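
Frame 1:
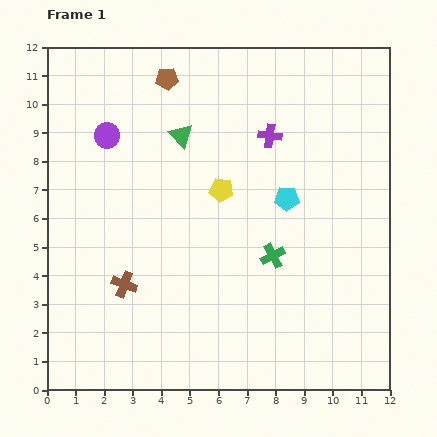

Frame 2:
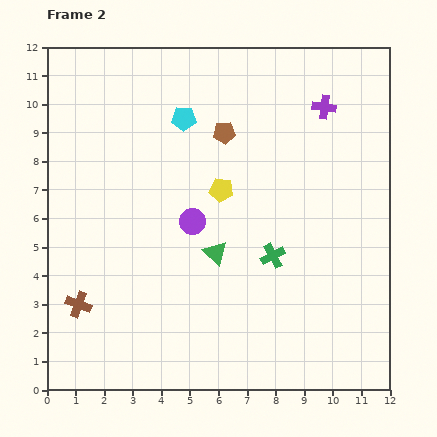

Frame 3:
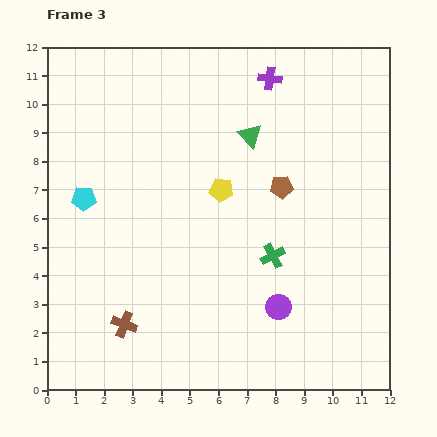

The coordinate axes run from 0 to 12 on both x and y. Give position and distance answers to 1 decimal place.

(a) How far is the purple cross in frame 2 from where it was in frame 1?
2.1

The purple cross moved from (7.8, 8.9) to (9.7, 9.9), a distance of √(1.9² + 1.0²) ≈ 2.1.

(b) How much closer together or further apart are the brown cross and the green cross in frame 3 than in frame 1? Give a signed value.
+0.4

Distance in frame 1: 5.3. Distance in frame 3: 5.7.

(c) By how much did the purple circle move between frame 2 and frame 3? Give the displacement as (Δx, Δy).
(3.0, -3.0)

The purple circle was at (5.1, 5.9) in frame 2 and (8.1, 2.9) in frame 3.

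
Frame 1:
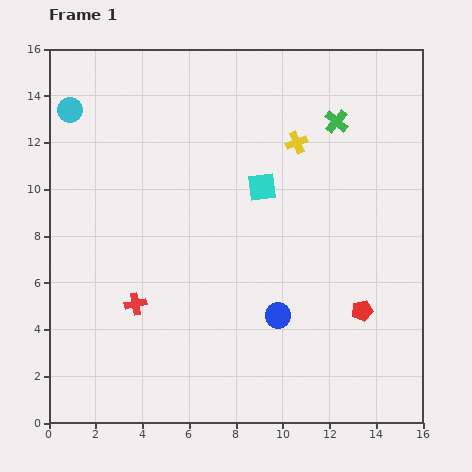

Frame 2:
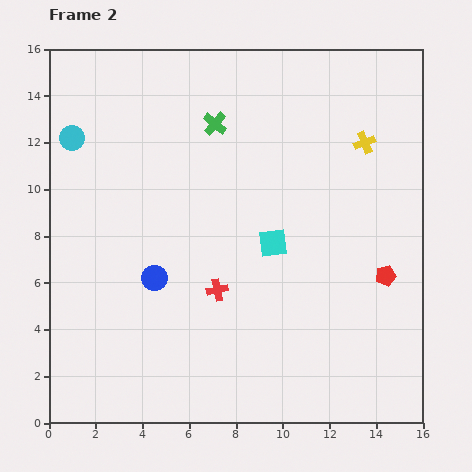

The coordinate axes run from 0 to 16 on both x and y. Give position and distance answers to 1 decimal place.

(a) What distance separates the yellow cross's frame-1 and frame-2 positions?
2.9

The yellow cross moved from (10.6, 12.0) to (13.5, 12.0), a distance of √(2.9² + 0.0²) ≈ 2.9.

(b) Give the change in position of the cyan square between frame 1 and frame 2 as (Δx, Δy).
(0.5, -2.4)

The cyan square was at (9.1, 10.1) in frame 1 and (9.6, 7.7) in frame 2.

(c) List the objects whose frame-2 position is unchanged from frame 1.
none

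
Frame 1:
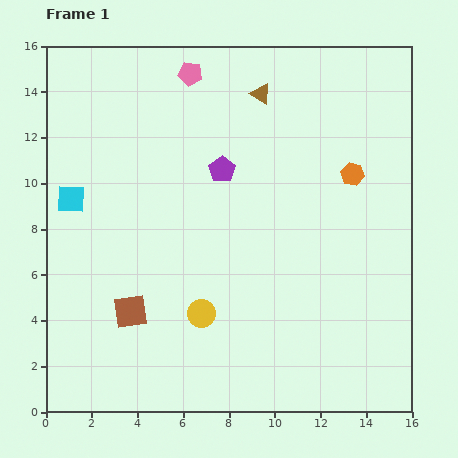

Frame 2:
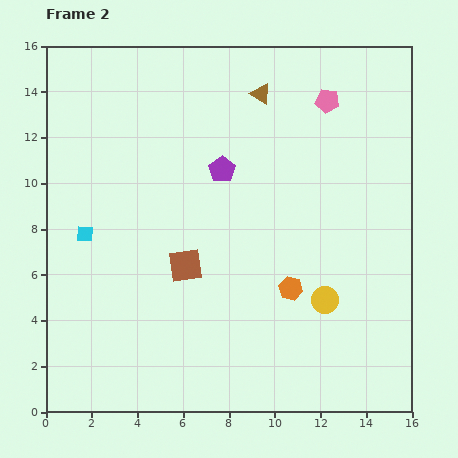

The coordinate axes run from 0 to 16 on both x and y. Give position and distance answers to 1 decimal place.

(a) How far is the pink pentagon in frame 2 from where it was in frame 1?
6.1

The pink pentagon moved from (6.3, 14.8) to (12.3, 13.6), a distance of √(6.0² + 1.2²) ≈ 6.1.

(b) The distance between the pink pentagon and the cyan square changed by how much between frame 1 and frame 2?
+4.5

Distance in frame 1: 7.6. Distance in frame 2: 12.1.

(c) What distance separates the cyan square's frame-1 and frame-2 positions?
1.6

The cyan square moved from (1.1, 9.3) to (1.7, 7.8), a distance of √(0.6² + 1.5²) ≈ 1.6.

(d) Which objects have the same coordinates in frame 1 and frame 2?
the brown triangle, the purple pentagon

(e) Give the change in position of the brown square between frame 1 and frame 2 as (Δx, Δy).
(2.4, 2.0)

The brown square was at (3.7, 4.4) in frame 1 and (6.1, 6.4) in frame 2.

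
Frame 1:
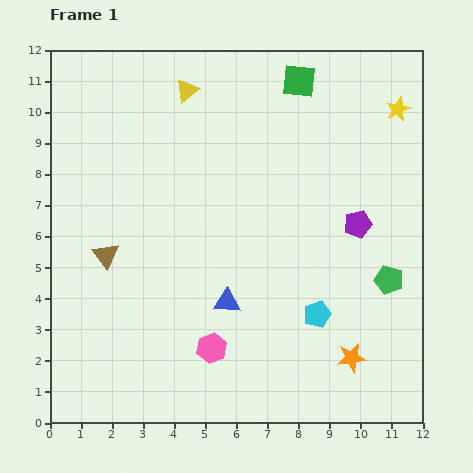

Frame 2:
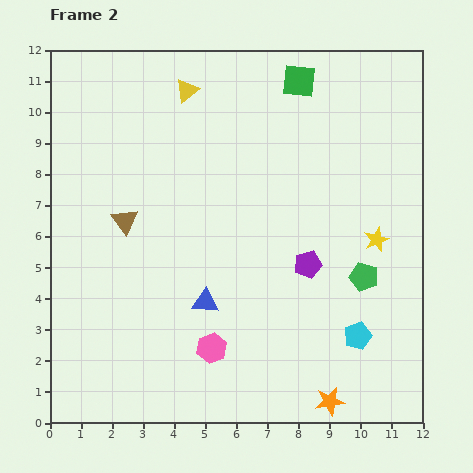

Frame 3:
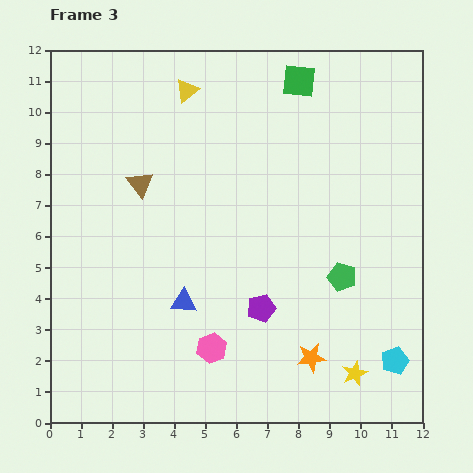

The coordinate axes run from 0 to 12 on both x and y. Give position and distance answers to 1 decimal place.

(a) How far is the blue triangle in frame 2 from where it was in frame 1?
0.7

The blue triangle moved from (5.7, 3.9) to (5.0, 3.9), a distance of √(0.7² + 0.0²) ≈ 0.7.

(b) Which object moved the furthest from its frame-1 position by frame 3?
the yellow star

(moved 8.6; next 4.1)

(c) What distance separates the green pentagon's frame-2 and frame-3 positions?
0.7

The green pentagon moved from (10.1, 4.7) to (9.4, 4.7), a distance of √(0.7² + 0.0²) ≈ 0.7.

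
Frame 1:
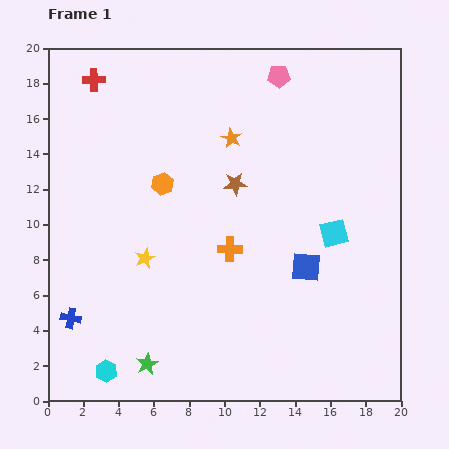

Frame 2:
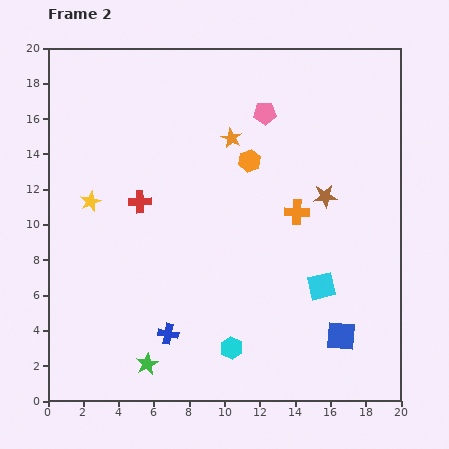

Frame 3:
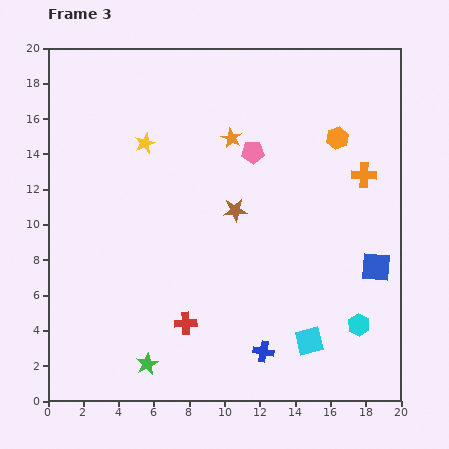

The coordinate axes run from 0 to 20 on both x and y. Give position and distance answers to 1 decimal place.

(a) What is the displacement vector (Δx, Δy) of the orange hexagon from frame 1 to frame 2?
(4.9, 1.3)

The orange hexagon was at (6.5, 12.3) in frame 1 and (11.4, 13.6) in frame 2.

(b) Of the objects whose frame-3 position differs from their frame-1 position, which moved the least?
the brown star

(moved 1.5)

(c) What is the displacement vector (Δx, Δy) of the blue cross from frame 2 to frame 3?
(5.4, -1.0)

The blue cross was at (6.8, 3.8) in frame 2 and (12.2, 2.8) in frame 3.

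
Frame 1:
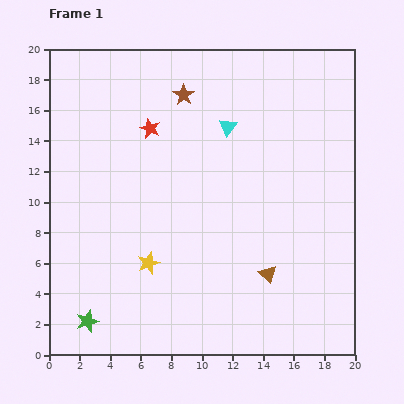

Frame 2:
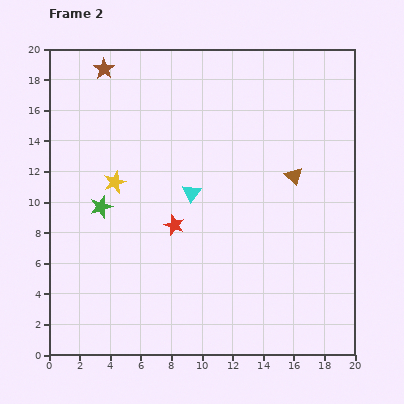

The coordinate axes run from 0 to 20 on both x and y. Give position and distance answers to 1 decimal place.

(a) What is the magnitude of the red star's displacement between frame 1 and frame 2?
6.5

The red star moved from (6.6, 14.8) to (8.2, 8.5), a distance of √(1.6² + 6.3²) ≈ 6.5.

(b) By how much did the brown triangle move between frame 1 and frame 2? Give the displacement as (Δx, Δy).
(1.7, 6.4)

The brown triangle was at (14.3, 5.3) in frame 1 and (16.0, 11.7) in frame 2.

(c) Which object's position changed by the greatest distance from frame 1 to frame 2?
the green star

(moved 7.6; next 6.6)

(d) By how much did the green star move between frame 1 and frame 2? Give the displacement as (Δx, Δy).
(0.9, 7.5)

The green star was at (2.5, 2.2) in frame 1 and (3.4, 9.7) in frame 2.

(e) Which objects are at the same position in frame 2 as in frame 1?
none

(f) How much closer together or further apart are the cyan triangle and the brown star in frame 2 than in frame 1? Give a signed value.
+6.3

Distance in frame 1: 3.6. Distance in frame 2: 9.9.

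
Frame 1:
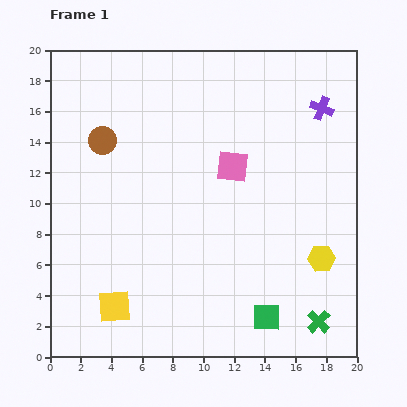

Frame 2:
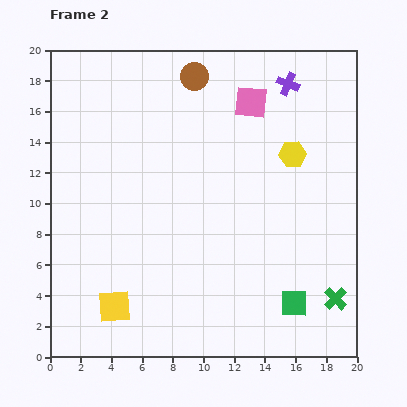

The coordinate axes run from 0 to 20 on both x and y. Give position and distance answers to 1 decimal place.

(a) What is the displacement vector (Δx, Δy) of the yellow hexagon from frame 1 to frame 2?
(-1.9, 6.8)

The yellow hexagon was at (17.7, 6.4) in frame 1 and (15.8, 13.2) in frame 2.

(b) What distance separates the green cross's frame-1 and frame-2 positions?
1.9

The green cross moved from (17.5, 2.3) to (18.6, 3.8), a distance of √(1.1² + 1.5²) ≈ 1.9.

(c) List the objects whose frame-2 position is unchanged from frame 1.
the yellow square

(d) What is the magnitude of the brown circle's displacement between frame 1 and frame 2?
7.3

The brown circle moved from (3.4, 14.1) to (9.4, 18.3), a distance of √(6.0² + 4.2²) ≈ 7.3.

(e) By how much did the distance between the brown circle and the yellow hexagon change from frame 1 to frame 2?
-8.0

Distance in frame 1: 16.2. Distance in frame 2: 8.2.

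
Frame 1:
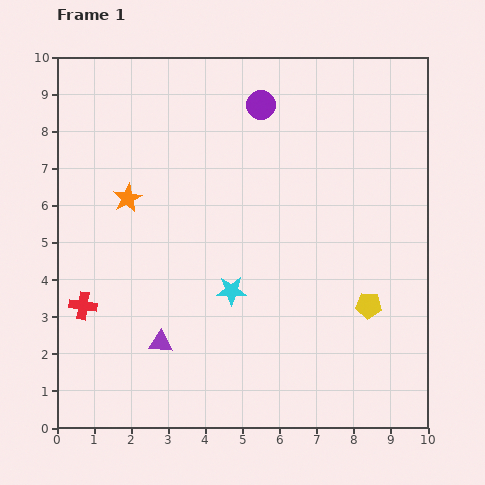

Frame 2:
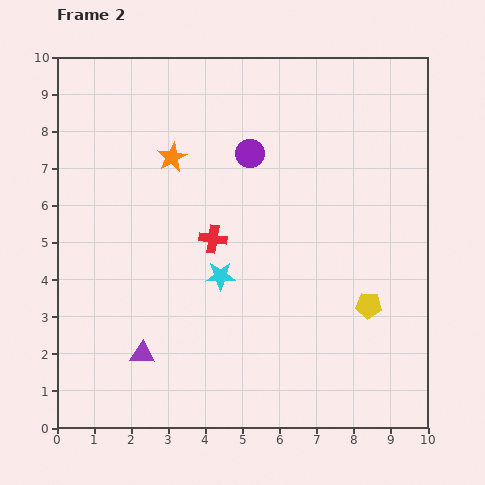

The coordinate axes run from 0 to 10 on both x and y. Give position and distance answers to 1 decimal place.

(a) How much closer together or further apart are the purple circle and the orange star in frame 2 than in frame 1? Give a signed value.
-2.3

Distance in frame 1: 4.4. Distance in frame 2: 2.1.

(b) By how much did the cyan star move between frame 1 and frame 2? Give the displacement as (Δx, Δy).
(-0.3, 0.4)

The cyan star was at (4.7, 3.7) in frame 1 and (4.4, 4.1) in frame 2.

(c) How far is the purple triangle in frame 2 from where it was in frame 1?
0.6

The purple triangle moved from (2.8, 2.3) to (2.3, 2.0), a distance of √(0.5² + 0.3²) ≈ 0.6.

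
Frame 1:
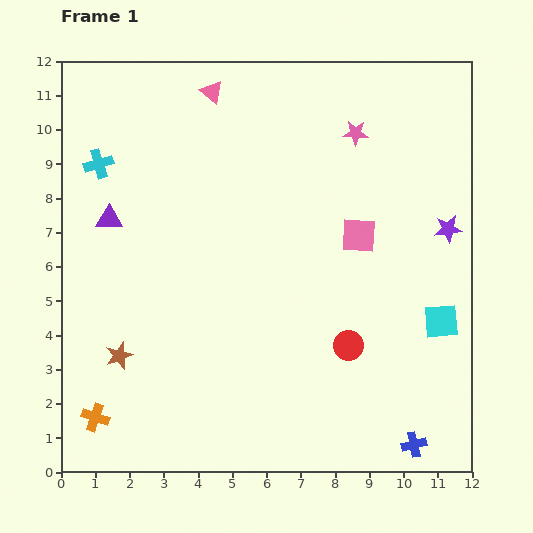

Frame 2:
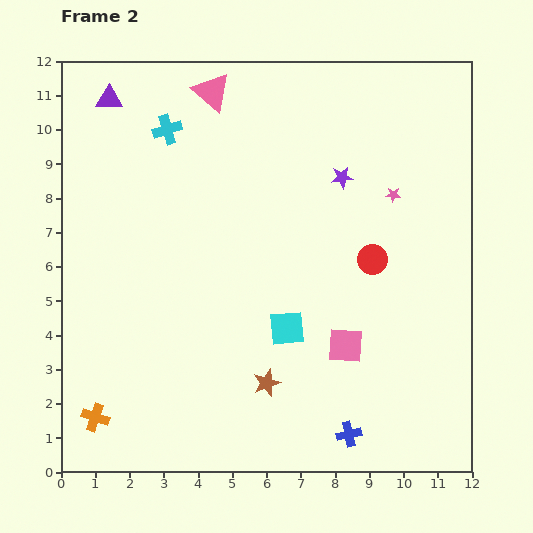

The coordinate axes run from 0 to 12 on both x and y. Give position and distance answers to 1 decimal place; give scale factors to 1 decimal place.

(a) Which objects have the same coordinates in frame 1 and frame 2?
the orange cross, the pink triangle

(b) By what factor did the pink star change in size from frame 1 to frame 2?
0.6×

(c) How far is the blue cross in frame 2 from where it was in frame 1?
1.9

The blue cross moved from (10.3, 0.8) to (8.4, 1.1), a distance of √(1.9² + 0.3²) ≈ 1.9.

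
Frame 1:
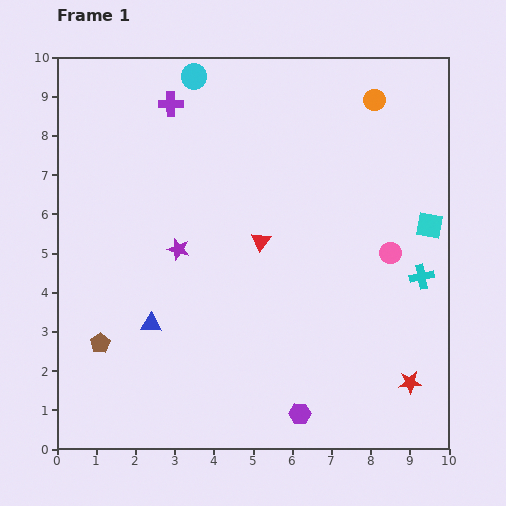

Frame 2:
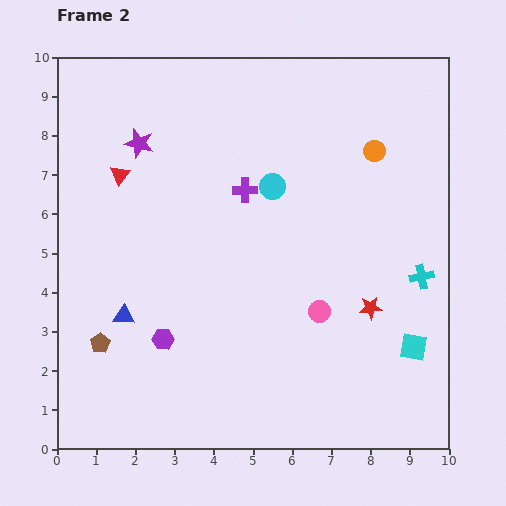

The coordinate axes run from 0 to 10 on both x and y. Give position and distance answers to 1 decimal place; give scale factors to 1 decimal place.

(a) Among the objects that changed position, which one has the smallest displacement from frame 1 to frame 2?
the blue triangle

(moved 0.7)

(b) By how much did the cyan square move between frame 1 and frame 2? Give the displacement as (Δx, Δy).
(-0.4, -3.1)

The cyan square was at (9.5, 5.7) in frame 1 and (9.1, 2.6) in frame 2.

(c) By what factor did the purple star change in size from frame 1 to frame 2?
1.4×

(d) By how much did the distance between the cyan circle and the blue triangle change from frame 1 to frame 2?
-1.4

Distance in frame 1: 6.4. Distance in frame 2: 5.0.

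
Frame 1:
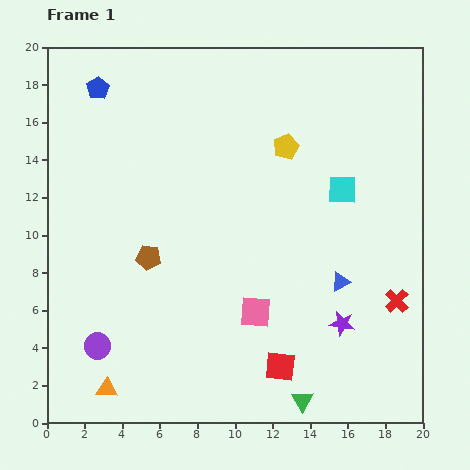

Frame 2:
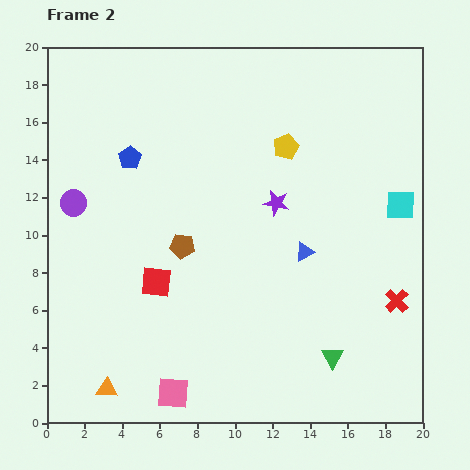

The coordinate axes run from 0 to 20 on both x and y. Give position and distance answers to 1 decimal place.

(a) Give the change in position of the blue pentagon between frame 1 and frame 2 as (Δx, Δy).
(1.7, -3.7)

The blue pentagon was at (2.7, 17.8) in frame 1 and (4.4, 14.1) in frame 2.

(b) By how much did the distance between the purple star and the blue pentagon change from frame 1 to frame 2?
-9.8

Distance in frame 1: 18.0. Distance in frame 2: 8.2.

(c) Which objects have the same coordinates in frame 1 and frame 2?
the red cross, the orange triangle, the yellow pentagon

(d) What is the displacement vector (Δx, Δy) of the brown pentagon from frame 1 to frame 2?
(1.8, 0.6)

The brown pentagon was at (5.4, 8.8) in frame 1 and (7.2, 9.4) in frame 2.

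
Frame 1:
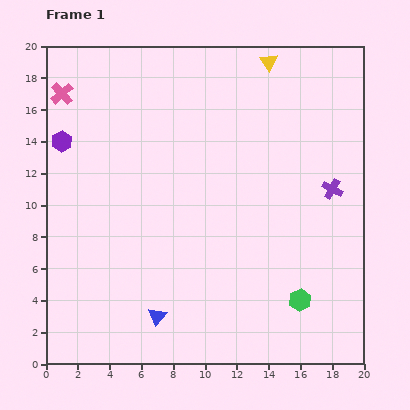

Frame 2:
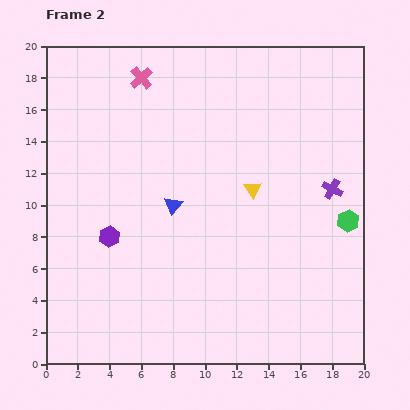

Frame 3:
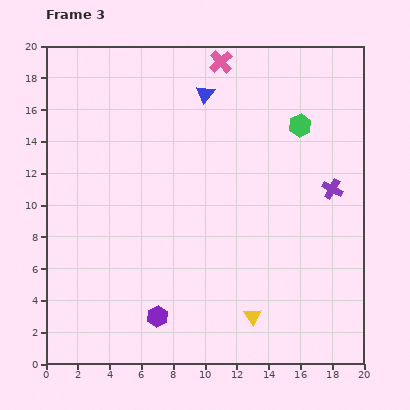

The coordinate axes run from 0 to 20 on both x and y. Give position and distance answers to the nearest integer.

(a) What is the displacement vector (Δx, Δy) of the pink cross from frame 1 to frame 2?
(5, 1)

The pink cross was at (1, 17) in frame 1 and (6, 18) in frame 2.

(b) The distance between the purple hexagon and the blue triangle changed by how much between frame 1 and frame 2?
-9

Distance in frame 1: 13. Distance in frame 2: 4.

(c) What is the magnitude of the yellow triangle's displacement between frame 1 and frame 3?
16

The yellow triangle moved from (14, 19) to (13, 3), a distance of √(1² + 16²) ≈ 16.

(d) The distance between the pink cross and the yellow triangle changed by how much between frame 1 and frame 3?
+3

Distance in frame 1: 13. Distance in frame 3: 16.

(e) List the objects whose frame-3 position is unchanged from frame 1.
the purple cross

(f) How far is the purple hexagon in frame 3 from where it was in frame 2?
6

The purple hexagon moved from (4, 8) to (7, 3), a distance of √(3² + 5²) ≈ 6.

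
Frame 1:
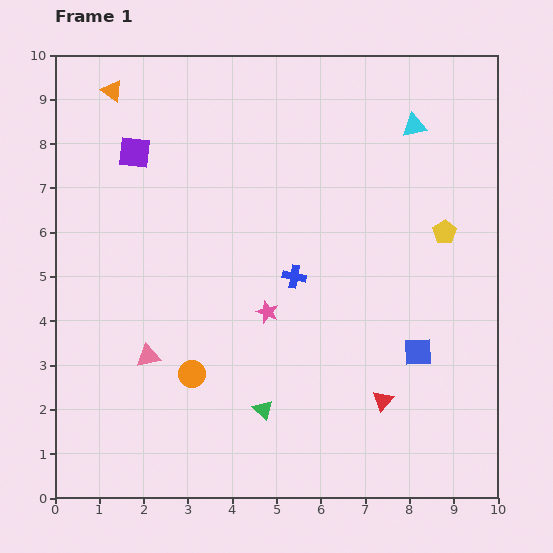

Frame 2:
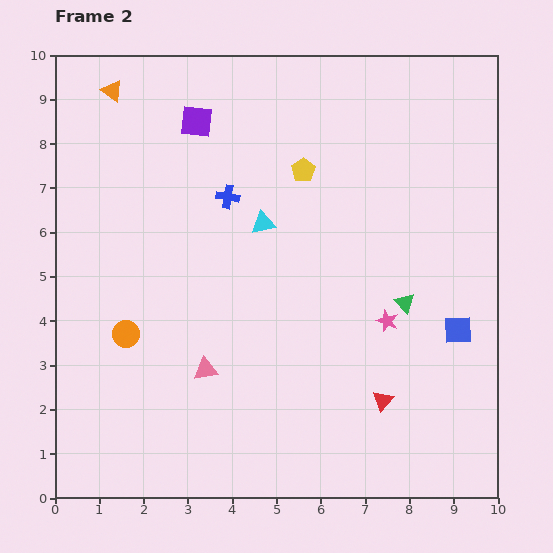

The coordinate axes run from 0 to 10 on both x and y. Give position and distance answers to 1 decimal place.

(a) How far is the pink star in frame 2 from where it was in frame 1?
2.7

The pink star moved from (4.8, 4.2) to (7.5, 4.0), a distance of √(2.7² + 0.2²) ≈ 2.7.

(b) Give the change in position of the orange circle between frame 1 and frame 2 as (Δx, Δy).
(-1.5, 0.9)

The orange circle was at (3.1, 2.8) in frame 1 and (1.6, 3.7) in frame 2.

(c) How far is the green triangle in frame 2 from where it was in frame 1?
4.0

The green triangle moved from (4.7, 2.0) to (7.9, 4.4), a distance of √(3.2² + 2.4²) ≈ 4.0.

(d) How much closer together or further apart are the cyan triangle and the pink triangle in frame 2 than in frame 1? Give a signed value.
-4.4

Distance in frame 1: 7.9. Distance in frame 2: 3.5.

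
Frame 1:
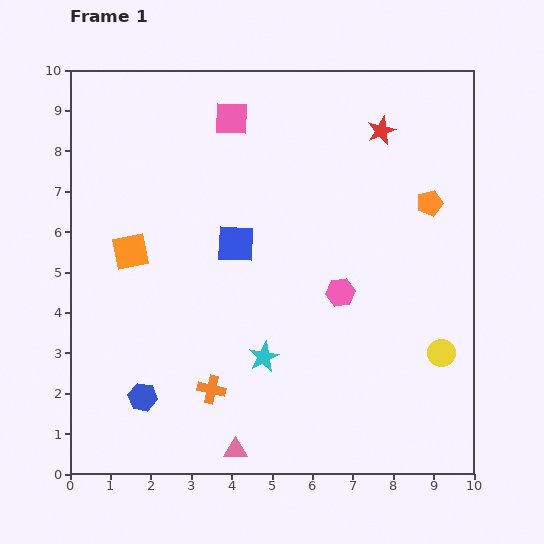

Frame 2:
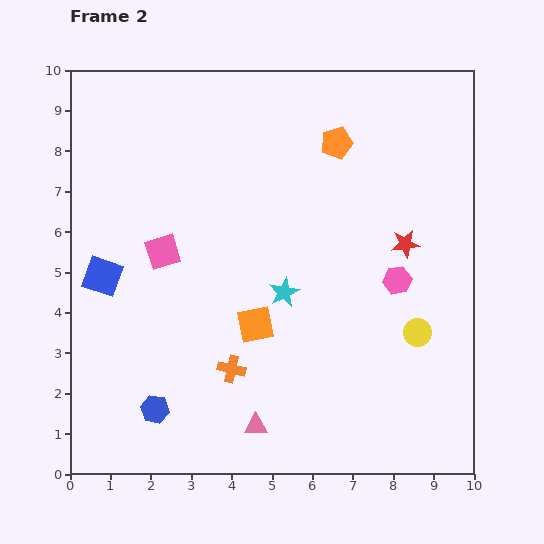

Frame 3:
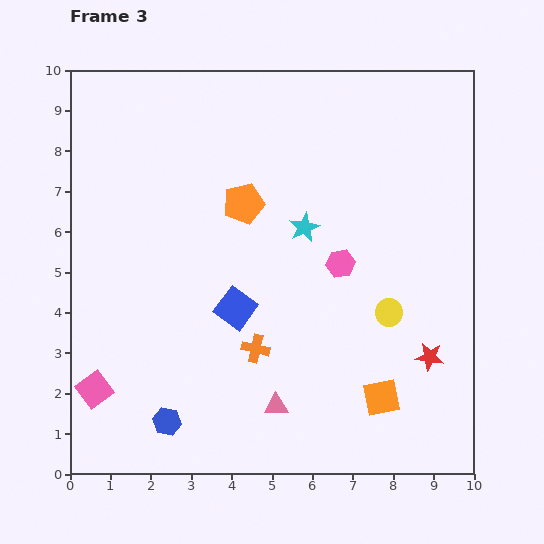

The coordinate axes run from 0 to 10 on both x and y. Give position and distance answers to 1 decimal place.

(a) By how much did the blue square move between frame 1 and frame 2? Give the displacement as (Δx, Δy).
(-3.3, -0.8)

The blue square was at (4.1, 5.7) in frame 1 and (0.8, 4.9) in frame 2.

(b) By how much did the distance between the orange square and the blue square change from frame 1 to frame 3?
+1.6

Distance in frame 1: 2.6. Distance in frame 3: 4.2.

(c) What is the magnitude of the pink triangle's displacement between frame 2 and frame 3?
0.7

The pink triangle moved from (4.6, 1.2) to (5.1, 1.7), a distance of √(0.5² + 0.5²) ≈ 0.7.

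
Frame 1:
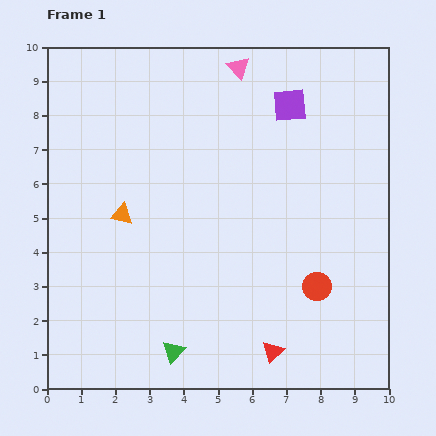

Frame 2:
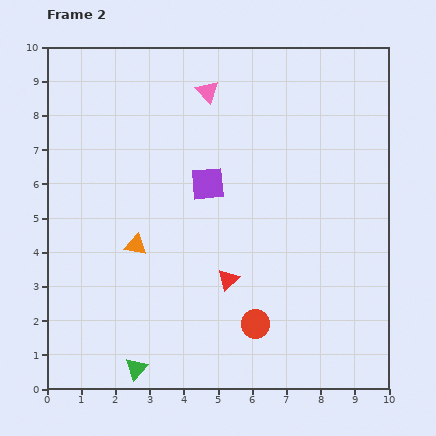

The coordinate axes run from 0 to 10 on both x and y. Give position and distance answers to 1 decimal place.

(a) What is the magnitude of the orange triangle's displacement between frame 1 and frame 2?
1.0

The orange triangle moved from (2.2, 5.1) to (2.6, 4.2), a distance of √(0.4² + 0.9²) ≈ 1.0.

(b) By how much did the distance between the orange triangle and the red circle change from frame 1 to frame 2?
-1.9

Distance in frame 1: 6.1. Distance in frame 2: 4.2.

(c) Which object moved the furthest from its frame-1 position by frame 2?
the purple square

(moved 3.3; next 2.5)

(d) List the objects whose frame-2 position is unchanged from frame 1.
none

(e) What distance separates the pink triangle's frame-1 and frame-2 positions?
1.1

The pink triangle moved from (5.6, 9.4) to (4.7, 8.7), a distance of √(0.9² + 0.7²) ≈ 1.1.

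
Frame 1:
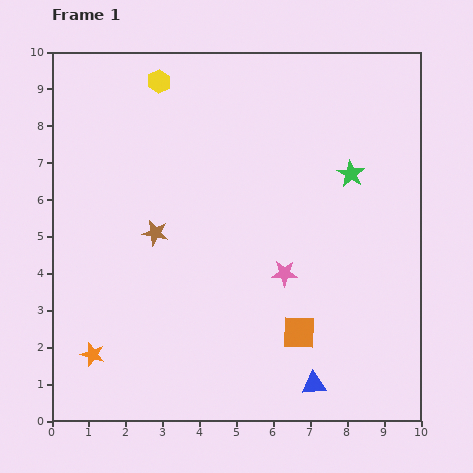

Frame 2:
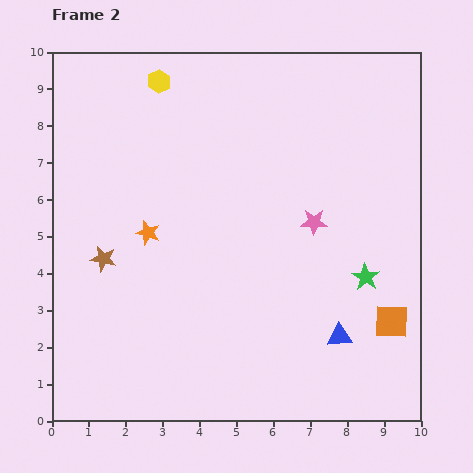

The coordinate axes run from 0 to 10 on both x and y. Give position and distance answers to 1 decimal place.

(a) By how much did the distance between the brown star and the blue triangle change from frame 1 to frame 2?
+0.8

Distance in frame 1: 5.9. Distance in frame 2: 6.7.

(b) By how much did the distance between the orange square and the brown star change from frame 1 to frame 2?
+3.3

Distance in frame 1: 4.7. Distance in frame 2: 8.0.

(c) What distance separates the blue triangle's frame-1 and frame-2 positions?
1.5

The blue triangle moved from (7.1, 1.0) to (7.8, 2.3), a distance of √(0.7² + 1.3²) ≈ 1.5.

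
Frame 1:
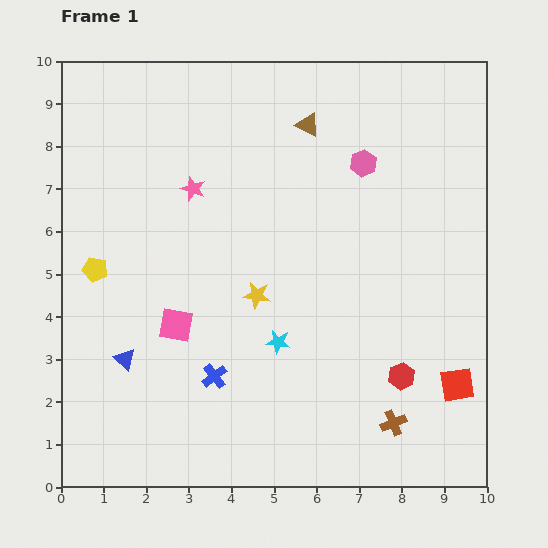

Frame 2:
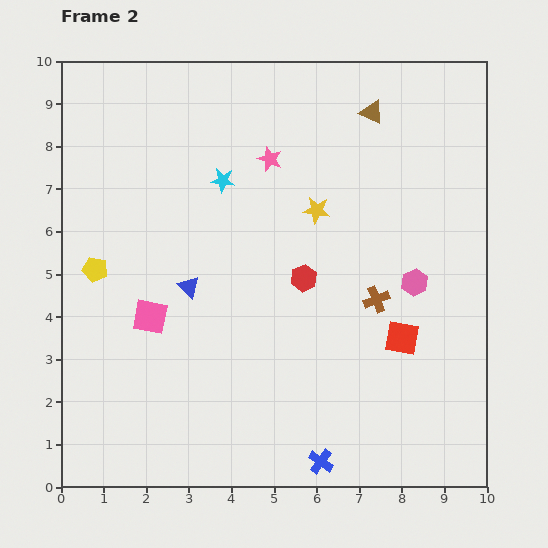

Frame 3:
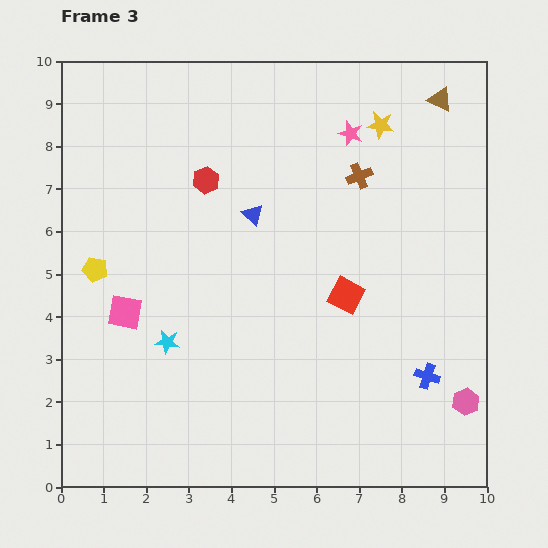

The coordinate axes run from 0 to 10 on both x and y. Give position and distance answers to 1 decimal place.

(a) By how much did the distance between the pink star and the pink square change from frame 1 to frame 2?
+1.4

Distance in frame 1: 3.2. Distance in frame 2: 4.6.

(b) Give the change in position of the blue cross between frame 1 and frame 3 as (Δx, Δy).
(5.0, 0.0)

The blue cross was at (3.6, 2.6) in frame 1 and (8.6, 2.6) in frame 3.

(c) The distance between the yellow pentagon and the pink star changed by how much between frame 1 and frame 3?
+3.8

Distance in frame 1: 3.0. Distance in frame 3: 6.8.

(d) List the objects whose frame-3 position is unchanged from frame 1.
the yellow pentagon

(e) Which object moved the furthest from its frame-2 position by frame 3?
the cyan star

(moved 4.0; next 3.3)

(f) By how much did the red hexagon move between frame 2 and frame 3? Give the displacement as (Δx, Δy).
(-2.3, 2.3)

The red hexagon was at (5.7, 4.9) in frame 2 and (3.4, 7.2) in frame 3.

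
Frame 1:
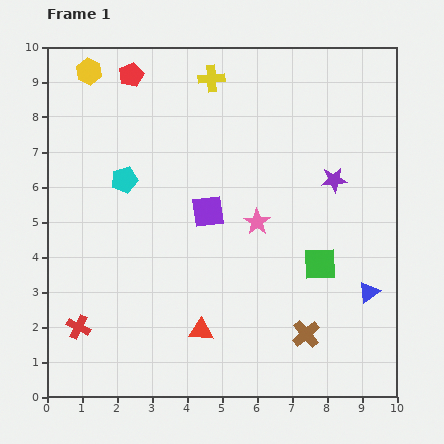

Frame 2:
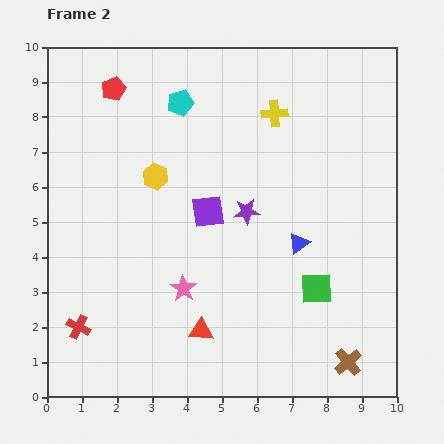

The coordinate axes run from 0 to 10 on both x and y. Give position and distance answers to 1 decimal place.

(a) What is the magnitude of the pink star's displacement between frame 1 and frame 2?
2.8

The pink star moved from (6.0, 5.0) to (3.9, 3.1), a distance of √(2.1² + 1.9²) ≈ 2.8.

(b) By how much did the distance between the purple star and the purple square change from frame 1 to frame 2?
-2.6

Distance in frame 1: 3.7. Distance in frame 2: 1.1.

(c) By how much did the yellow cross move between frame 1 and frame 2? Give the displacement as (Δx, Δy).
(1.8, -1.0)

The yellow cross was at (4.7, 9.1) in frame 1 and (6.5, 8.1) in frame 2.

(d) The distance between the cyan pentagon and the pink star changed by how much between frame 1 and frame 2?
+1.3

Distance in frame 1: 4.0. Distance in frame 2: 5.3.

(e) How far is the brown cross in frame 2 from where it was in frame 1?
1.4

The brown cross moved from (7.4, 1.8) to (8.6, 1.0), a distance of √(1.2² + 0.8²) ≈ 1.4.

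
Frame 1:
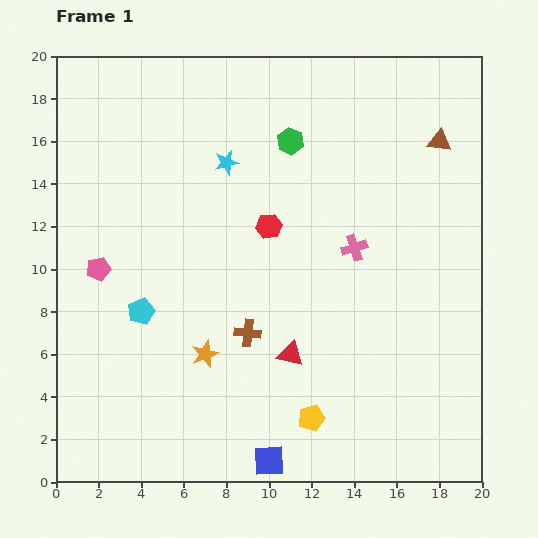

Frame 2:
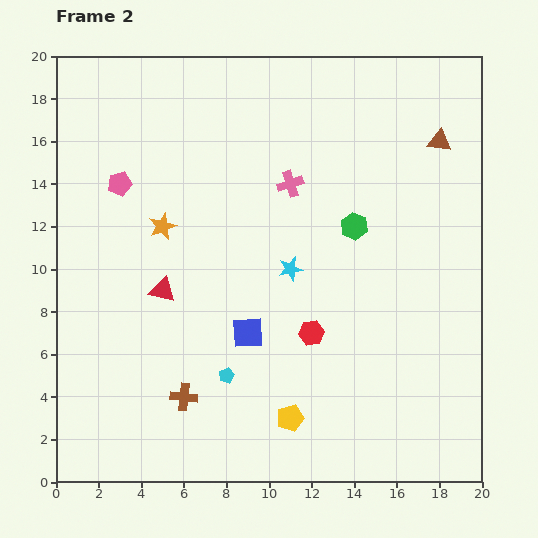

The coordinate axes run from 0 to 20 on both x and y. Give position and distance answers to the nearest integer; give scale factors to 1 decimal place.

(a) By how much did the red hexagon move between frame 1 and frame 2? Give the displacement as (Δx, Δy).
(2, -5)

The red hexagon was at (10, 12) in frame 1 and (12, 7) in frame 2.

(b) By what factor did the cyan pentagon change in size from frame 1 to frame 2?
0.6×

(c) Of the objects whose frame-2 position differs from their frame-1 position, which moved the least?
the yellow pentagon

(moved 1)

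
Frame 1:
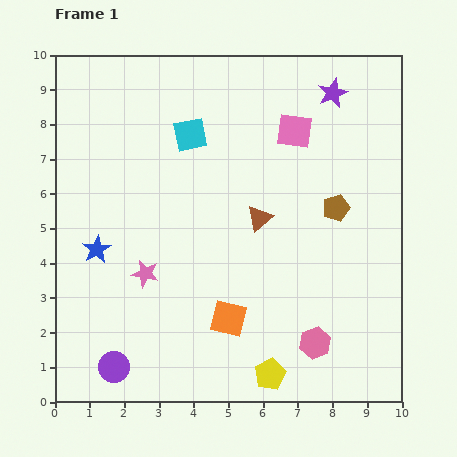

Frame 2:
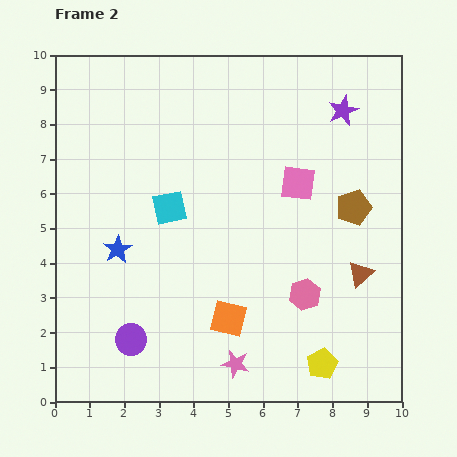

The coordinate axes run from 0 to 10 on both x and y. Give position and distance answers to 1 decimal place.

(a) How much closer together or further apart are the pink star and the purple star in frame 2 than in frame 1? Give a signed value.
+0.4

Distance in frame 1: 7.5. Distance in frame 2: 7.9.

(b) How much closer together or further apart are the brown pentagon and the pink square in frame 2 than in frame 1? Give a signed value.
-0.8

Distance in frame 1: 2.5. Distance in frame 2: 1.7.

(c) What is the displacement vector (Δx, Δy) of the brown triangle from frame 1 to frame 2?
(2.9, -1.6)

The brown triangle was at (5.9, 5.3) in frame 1 and (8.8, 3.7) in frame 2.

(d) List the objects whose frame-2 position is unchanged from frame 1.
the orange square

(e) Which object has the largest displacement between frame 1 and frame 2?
the pink star

(moved 3.7; next 3.3)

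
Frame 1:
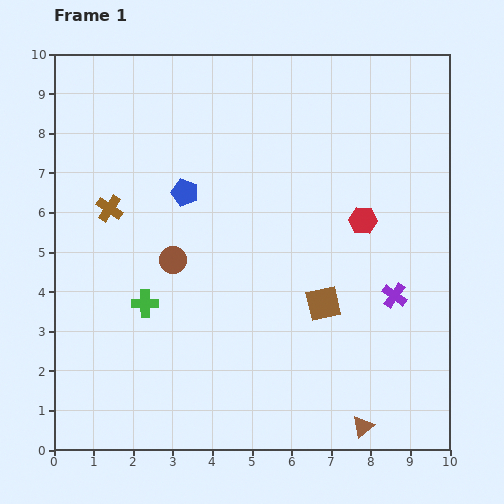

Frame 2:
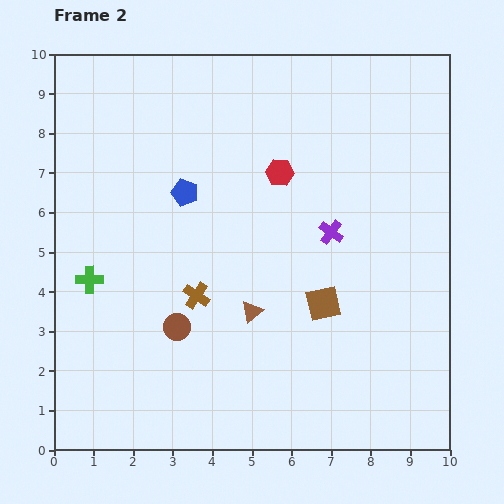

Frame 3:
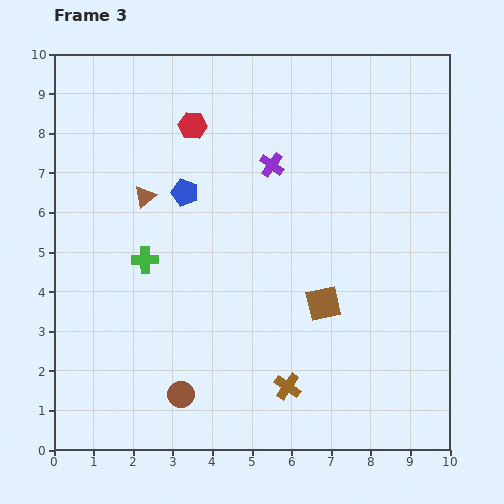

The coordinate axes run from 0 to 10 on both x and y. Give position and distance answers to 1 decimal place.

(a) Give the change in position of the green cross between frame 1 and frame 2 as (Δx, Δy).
(-1.4, 0.6)

The green cross was at (2.3, 3.7) in frame 1 and (0.9, 4.3) in frame 2.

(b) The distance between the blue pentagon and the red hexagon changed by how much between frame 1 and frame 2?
-2.1

Distance in frame 1: 4.6. Distance in frame 2: 2.5.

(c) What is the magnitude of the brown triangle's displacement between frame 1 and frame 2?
4.0

The brown triangle moved from (7.8, 0.6) to (5.0, 3.5), a distance of √(2.8² + 2.9²) ≈ 4.0.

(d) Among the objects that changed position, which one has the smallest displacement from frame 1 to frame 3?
the green cross

(moved 1.1)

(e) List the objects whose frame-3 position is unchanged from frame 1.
the brown square, the blue pentagon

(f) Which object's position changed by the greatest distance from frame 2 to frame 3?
the brown triangle

(moved 4.0; next 3.3)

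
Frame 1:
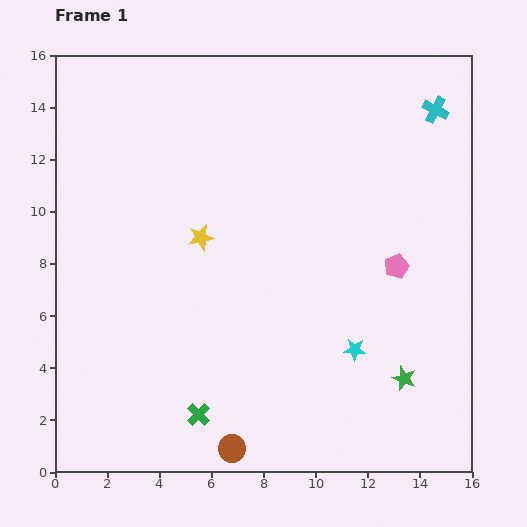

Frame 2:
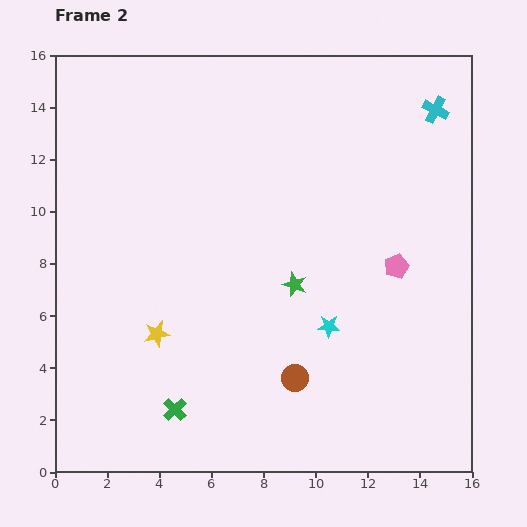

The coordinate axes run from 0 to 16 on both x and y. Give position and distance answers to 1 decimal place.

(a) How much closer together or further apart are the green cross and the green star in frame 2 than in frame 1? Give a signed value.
-1.4

Distance in frame 1: 8.0. Distance in frame 2: 6.6.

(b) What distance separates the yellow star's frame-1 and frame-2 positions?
4.1

The yellow star moved from (5.6, 9.0) to (3.9, 5.3), a distance of √(1.7² + 3.7²) ≈ 4.1.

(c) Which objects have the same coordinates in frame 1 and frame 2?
the cyan cross, the pink pentagon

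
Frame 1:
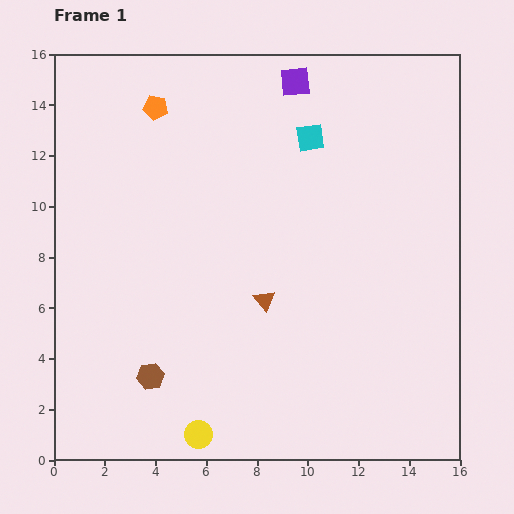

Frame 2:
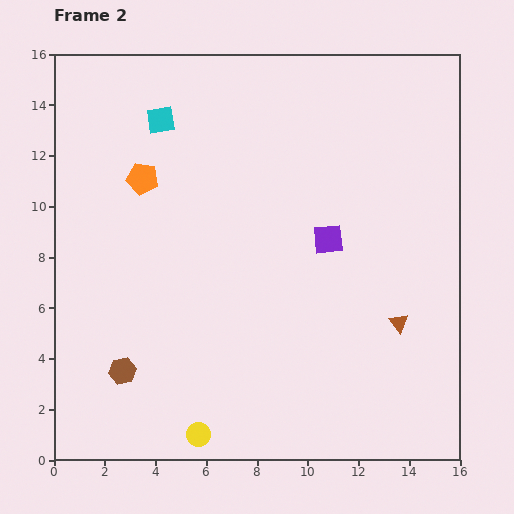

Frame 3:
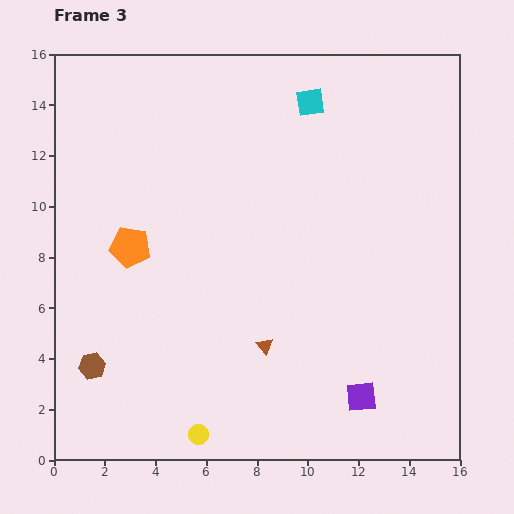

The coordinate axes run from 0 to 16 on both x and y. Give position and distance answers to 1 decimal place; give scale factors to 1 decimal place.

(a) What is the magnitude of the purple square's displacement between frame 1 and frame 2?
6.3

The purple square moved from (9.5, 14.9) to (10.8, 8.7), a distance of √(1.3² + 6.2²) ≈ 6.3.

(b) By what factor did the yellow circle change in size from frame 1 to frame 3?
0.7×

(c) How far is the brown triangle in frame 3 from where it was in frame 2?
5.4

The brown triangle moved from (13.6, 5.4) to (8.3, 4.5), a distance of √(5.3² + 0.9²) ≈ 5.4.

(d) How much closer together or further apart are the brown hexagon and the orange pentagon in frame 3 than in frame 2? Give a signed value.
-2.7

Distance in frame 2: 7.6. Distance in frame 3: 4.9.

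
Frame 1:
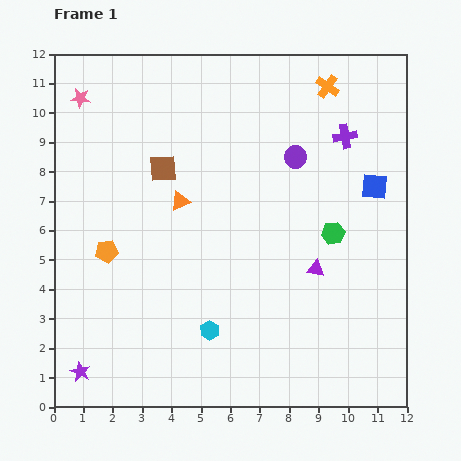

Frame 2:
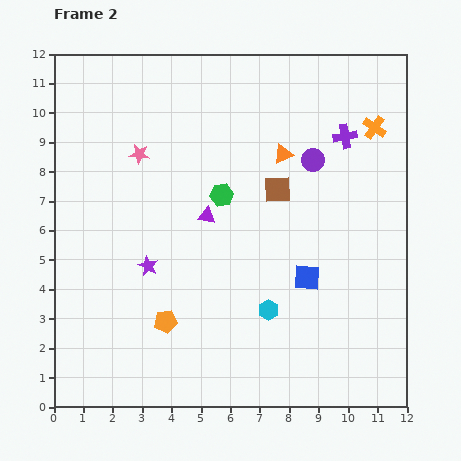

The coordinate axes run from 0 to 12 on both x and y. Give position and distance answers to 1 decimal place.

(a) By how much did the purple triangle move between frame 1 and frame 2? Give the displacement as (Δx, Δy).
(-3.7, 1.8)

The purple triangle was at (8.9, 4.7) in frame 1 and (5.2, 6.5) in frame 2.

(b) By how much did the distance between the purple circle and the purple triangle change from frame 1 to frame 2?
+0.2

Distance in frame 1: 3.9. Distance in frame 2: 4.1.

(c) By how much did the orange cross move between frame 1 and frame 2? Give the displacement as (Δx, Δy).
(1.6, -1.4)

The orange cross was at (9.3, 10.9) in frame 1 and (10.9, 9.5) in frame 2.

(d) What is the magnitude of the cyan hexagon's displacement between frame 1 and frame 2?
2.1

The cyan hexagon moved from (5.3, 2.6) to (7.3, 3.3), a distance of √(2.0² + 0.7²) ≈ 2.1.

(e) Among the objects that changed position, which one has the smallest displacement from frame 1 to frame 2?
the purple circle

(moved 0.6)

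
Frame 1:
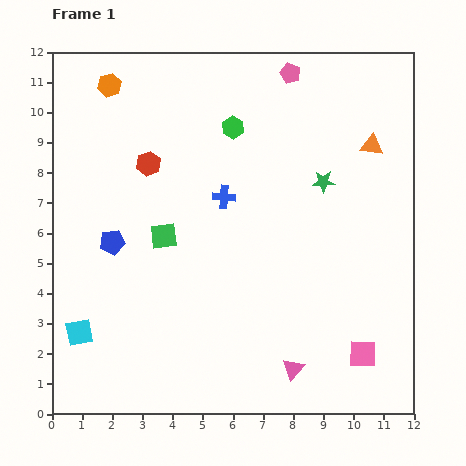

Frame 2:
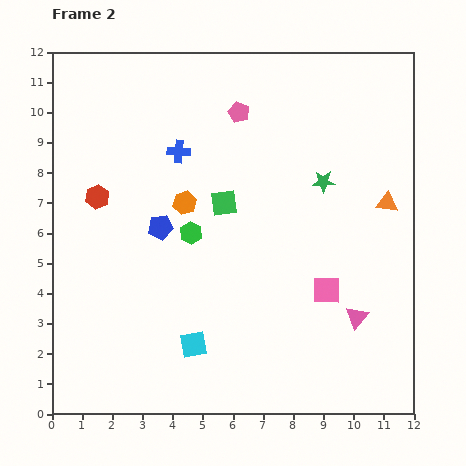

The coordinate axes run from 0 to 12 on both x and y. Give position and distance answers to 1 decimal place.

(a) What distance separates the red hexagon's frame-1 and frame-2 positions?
2.0

The red hexagon moved from (3.2, 8.3) to (1.5, 7.2), a distance of √(1.7² + 1.1²) ≈ 2.0.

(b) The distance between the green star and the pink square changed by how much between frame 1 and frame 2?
-2.2

Distance in frame 1: 5.8. Distance in frame 2: 3.6.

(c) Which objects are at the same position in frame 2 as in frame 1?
the green star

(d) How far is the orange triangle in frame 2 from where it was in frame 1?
2.0

The orange triangle moved from (10.6, 8.9) to (11.1, 7.0), a distance of √(0.5² + 1.9²) ≈ 2.0.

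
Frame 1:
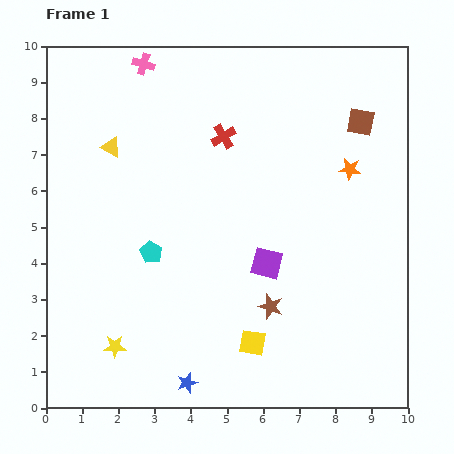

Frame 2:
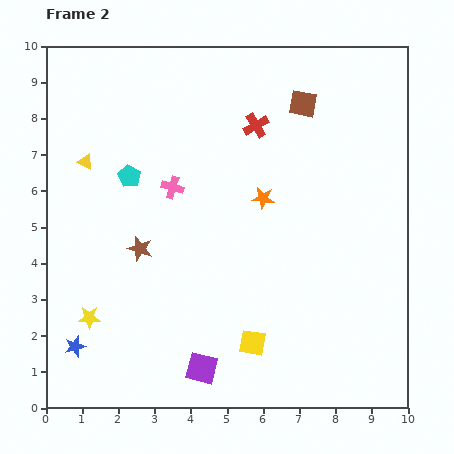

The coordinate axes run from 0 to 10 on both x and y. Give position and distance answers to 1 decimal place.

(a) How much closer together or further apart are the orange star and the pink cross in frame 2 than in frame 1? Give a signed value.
-3.9

Distance in frame 1: 6.4. Distance in frame 2: 2.5.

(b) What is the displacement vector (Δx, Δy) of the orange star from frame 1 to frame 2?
(-2.4, -0.8)

The orange star was at (8.4, 6.6) in frame 1 and (6.0, 5.8) in frame 2.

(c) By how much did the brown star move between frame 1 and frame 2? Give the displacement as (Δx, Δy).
(-3.6, 1.6)

The brown star was at (6.2, 2.8) in frame 1 and (2.6, 4.4) in frame 2.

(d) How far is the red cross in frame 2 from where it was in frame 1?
0.9

The red cross moved from (4.9, 7.5) to (5.8, 7.8), a distance of √(0.9² + 0.3²) ≈ 0.9.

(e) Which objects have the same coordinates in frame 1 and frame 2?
the yellow square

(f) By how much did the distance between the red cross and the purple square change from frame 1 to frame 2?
+3.2

Distance in frame 1: 3.7. Distance in frame 2: 6.9.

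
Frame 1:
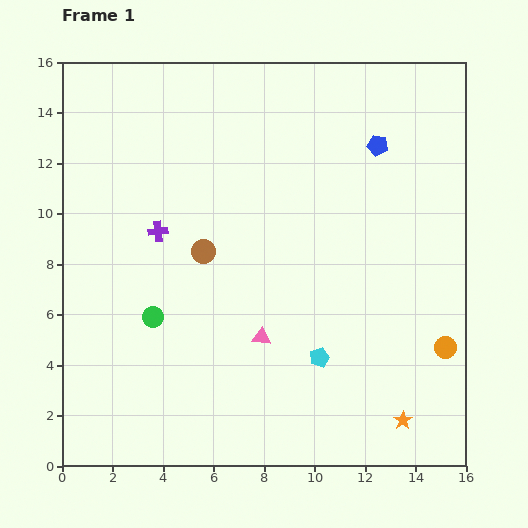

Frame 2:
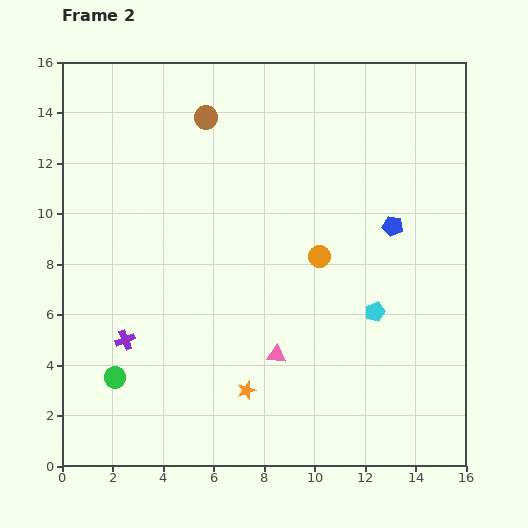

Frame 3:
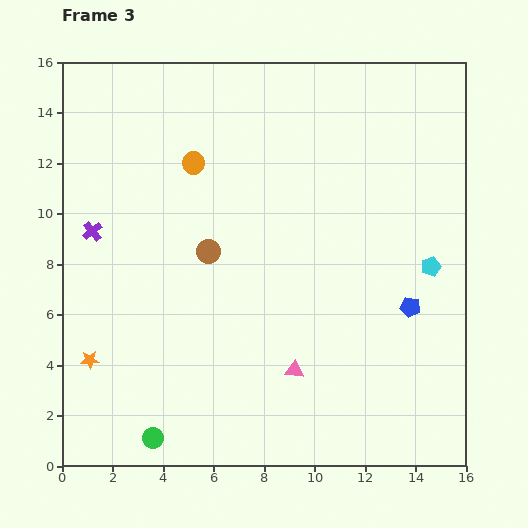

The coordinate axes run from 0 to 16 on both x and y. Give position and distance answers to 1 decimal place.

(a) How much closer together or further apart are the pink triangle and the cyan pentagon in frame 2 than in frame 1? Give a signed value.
+1.9

Distance in frame 1: 2.4. Distance in frame 2: 4.3.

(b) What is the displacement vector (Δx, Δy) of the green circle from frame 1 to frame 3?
(0.0, -4.8)

The green circle was at (3.6, 5.9) in frame 1 and (3.6, 1.1) in frame 3.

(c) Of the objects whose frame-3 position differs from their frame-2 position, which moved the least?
the pink triangle

(moved 0.9)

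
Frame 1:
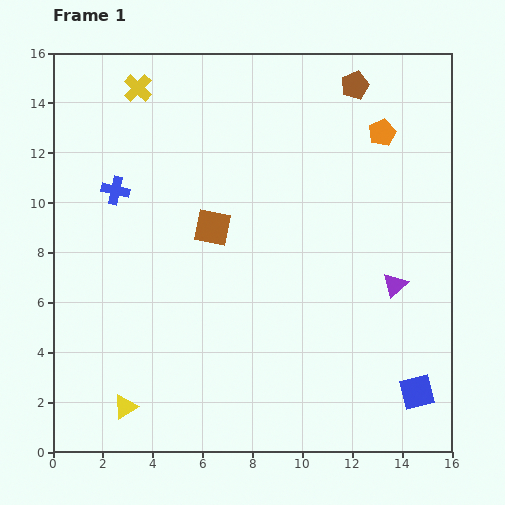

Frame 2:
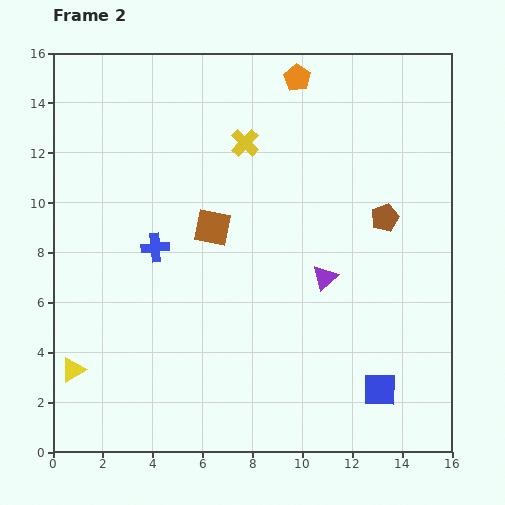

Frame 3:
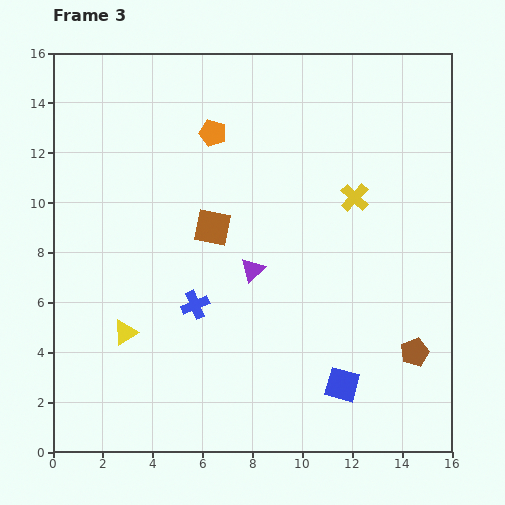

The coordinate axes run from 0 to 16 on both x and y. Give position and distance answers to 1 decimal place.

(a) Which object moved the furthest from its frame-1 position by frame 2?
the brown pentagon

(moved 5.4; next 4.8)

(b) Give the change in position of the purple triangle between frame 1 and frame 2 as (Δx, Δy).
(-2.8, 0.3)

The purple triangle was at (13.7, 6.7) in frame 1 and (10.9, 7.0) in frame 2.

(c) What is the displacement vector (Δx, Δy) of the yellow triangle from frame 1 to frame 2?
(-2.1, 1.5)

The yellow triangle was at (2.9, 1.8) in frame 1 and (0.8, 3.3) in frame 2.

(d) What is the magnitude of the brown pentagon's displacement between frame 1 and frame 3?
11.0

The brown pentagon moved from (12.1, 14.7) to (14.5, 4.0), a distance of √(2.4² + 10.7²) ≈ 11.0.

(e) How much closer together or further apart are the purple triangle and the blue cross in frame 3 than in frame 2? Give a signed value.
-4.2

Distance in frame 2: 6.9. Distance in frame 3: 2.7.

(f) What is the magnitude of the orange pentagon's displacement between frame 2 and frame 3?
4.0

The orange pentagon moved from (9.8, 15.0) to (6.4, 12.8), a distance of √(3.4² + 2.2²) ≈ 4.0.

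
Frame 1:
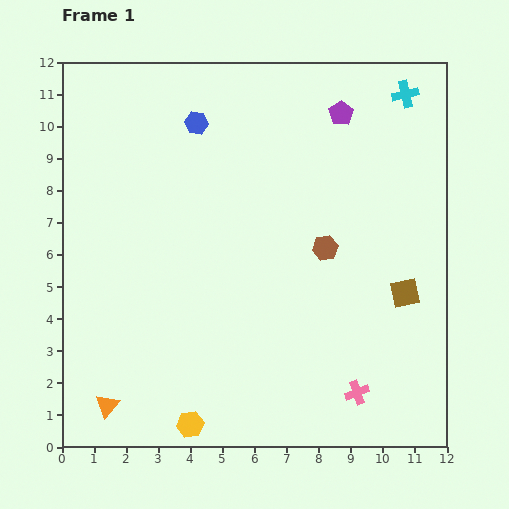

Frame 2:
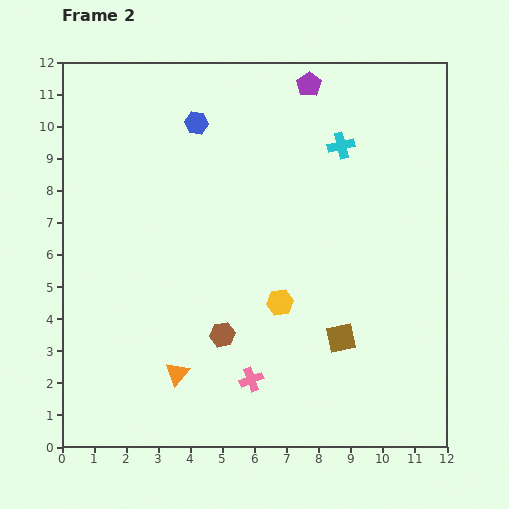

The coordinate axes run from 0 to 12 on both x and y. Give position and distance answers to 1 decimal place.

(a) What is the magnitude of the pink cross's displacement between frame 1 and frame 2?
3.3

The pink cross moved from (9.2, 1.7) to (5.9, 2.1), a distance of √(3.3² + 0.4²) ≈ 3.3.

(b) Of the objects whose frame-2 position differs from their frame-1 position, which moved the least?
the purple pentagon

(moved 1.3)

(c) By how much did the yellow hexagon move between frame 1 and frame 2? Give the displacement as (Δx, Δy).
(2.8, 3.8)

The yellow hexagon was at (4.0, 0.7) in frame 1 and (6.8, 4.5) in frame 2.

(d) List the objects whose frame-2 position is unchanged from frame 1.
the blue hexagon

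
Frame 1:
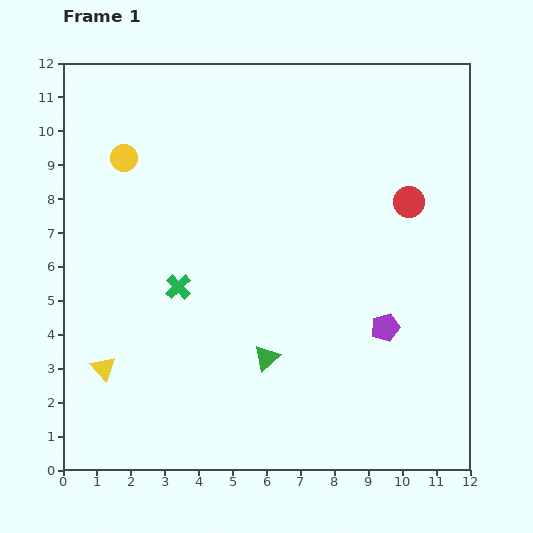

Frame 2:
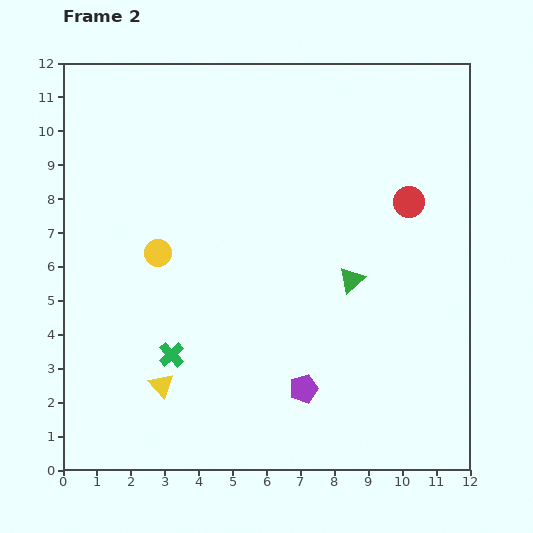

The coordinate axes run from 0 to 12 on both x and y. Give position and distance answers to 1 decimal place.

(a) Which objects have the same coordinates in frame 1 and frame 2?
the red circle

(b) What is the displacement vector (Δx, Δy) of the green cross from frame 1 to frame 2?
(-0.2, -2.0)

The green cross was at (3.4, 5.4) in frame 1 and (3.2, 3.4) in frame 2.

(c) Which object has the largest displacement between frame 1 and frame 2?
the green triangle

(moved 3.4; next 3.0)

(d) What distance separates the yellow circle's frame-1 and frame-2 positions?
3.0

The yellow circle moved from (1.8, 9.2) to (2.8, 6.4), a distance of √(1.0² + 2.8²) ≈ 3.0.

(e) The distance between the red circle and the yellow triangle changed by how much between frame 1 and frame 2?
-1.1

Distance in frame 1: 10.2. Distance in frame 2: 9.1.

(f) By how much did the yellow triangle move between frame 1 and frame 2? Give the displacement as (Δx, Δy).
(1.7, -0.5)

The yellow triangle was at (1.2, 3.0) in frame 1 and (2.9, 2.5) in frame 2.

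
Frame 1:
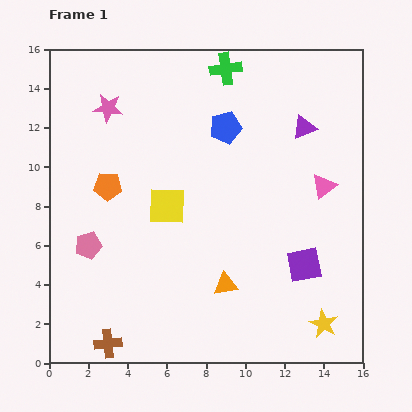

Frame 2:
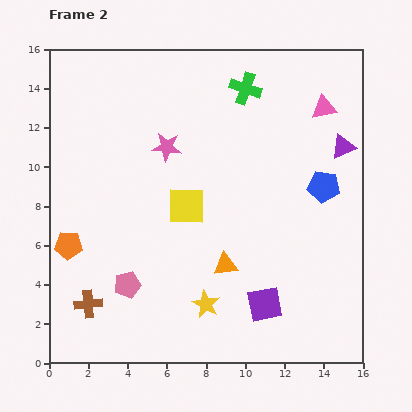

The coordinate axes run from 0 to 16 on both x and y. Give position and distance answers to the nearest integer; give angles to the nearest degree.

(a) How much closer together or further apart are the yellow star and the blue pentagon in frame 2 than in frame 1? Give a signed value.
-3

Distance in frame 1: 11. Distance in frame 2: 8.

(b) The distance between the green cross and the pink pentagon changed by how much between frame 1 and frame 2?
+1

Distance in frame 1: 11. Distance in frame 2: 12.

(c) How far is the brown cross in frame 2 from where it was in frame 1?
2

The brown cross moved from (3, 1) to (2, 3), a distance of √(1² + 2²) ≈ 2.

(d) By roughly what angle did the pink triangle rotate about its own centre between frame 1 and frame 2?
28° clockwise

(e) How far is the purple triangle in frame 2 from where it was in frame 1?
2

The purple triangle moved from (13, 12) to (15, 11), a distance of √(2² + 1²) ≈ 2.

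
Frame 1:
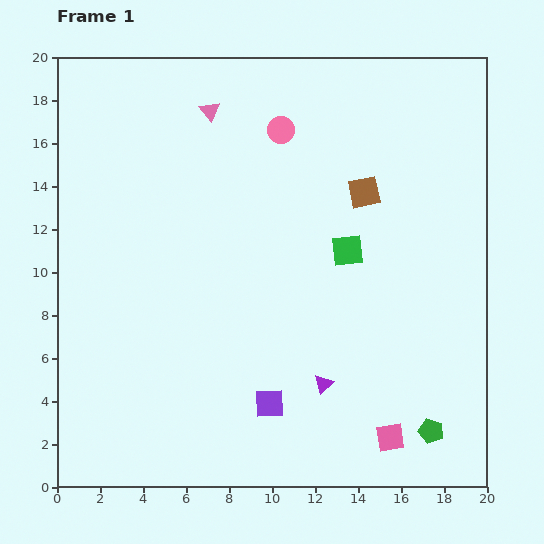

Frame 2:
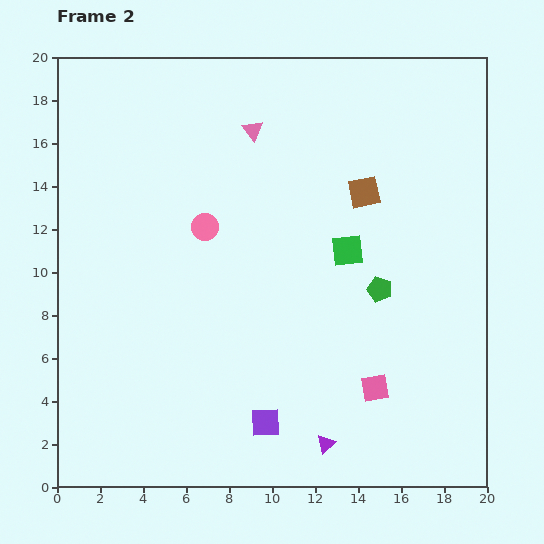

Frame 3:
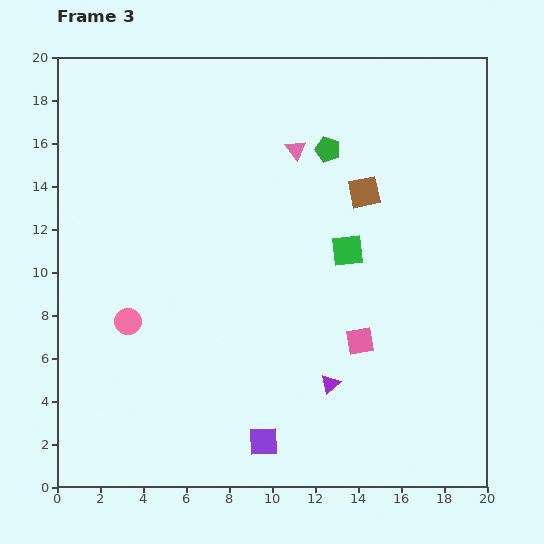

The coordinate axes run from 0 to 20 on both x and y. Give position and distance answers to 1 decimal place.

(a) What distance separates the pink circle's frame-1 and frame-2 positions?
5.7

The pink circle moved from (10.4, 16.6) to (6.9, 12.1), a distance of √(3.5² + 4.5²) ≈ 5.7.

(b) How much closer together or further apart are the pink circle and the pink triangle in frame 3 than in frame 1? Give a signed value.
+7.8

Distance in frame 1: 3.4. Distance in frame 3: 11.2.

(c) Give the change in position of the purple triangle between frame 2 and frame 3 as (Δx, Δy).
(0.2, 2.8)

The purple triangle was at (12.5, 2.0) in frame 2 and (12.7, 4.8) in frame 3.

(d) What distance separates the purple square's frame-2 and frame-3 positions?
0.9

The purple square moved from (9.7, 3.0) to (9.6, 2.1), a distance of √(0.1² + 0.9²) ≈ 0.9.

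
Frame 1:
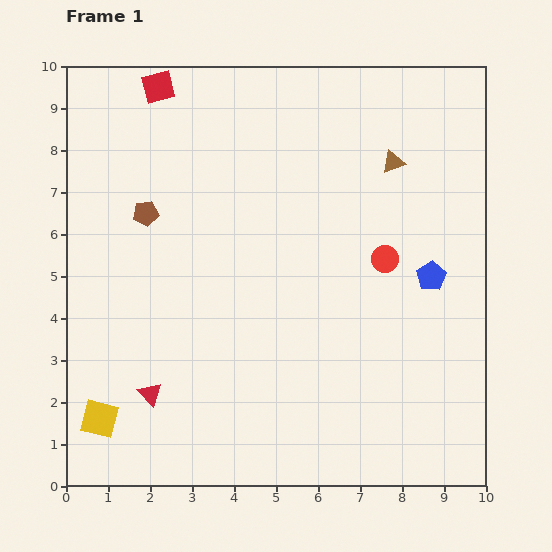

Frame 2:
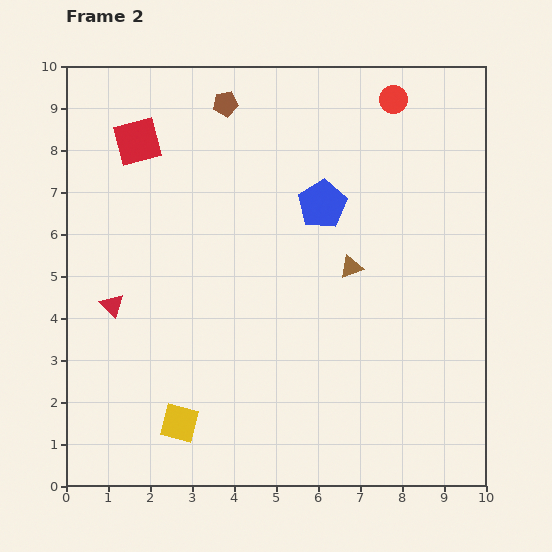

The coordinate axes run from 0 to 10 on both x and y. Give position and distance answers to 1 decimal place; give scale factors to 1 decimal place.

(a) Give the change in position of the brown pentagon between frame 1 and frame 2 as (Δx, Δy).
(1.9, 2.6)

The brown pentagon was at (1.9, 6.5) in frame 1 and (3.8, 9.1) in frame 2.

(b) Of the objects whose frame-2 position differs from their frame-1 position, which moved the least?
the red square

(moved 1.4)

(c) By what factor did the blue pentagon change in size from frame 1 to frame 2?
1.6×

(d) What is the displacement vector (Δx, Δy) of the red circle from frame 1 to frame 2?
(0.2, 3.8)

The red circle was at (7.6, 5.4) in frame 1 and (7.8, 9.2) in frame 2.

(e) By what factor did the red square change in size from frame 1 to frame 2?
1.5×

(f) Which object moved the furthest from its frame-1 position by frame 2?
the red circle

(moved 3.8; next 3.2)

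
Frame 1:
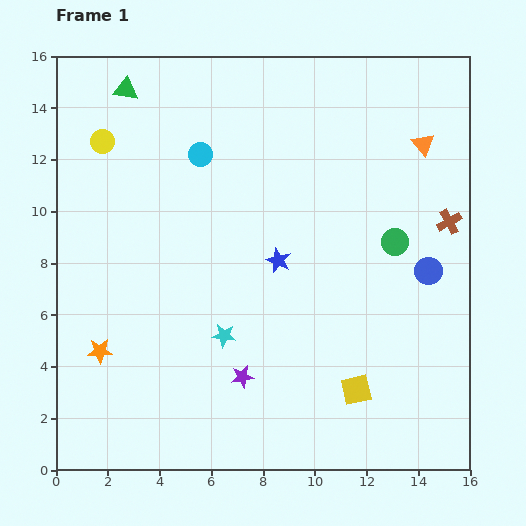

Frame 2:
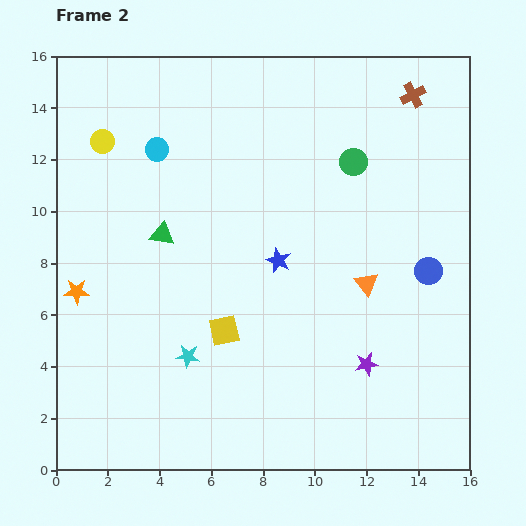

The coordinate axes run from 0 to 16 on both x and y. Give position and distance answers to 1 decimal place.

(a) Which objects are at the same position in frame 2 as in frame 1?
the blue star, the yellow circle, the blue circle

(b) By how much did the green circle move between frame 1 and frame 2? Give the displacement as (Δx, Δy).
(-1.6, 3.1)

The green circle was at (13.1, 8.8) in frame 1 and (11.5, 11.9) in frame 2.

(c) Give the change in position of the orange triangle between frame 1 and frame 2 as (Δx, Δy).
(-2.2, -5.4)

The orange triangle was at (14.2, 12.6) in frame 1 and (12.0, 7.2) in frame 2.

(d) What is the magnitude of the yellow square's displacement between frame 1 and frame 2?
5.6

The yellow square moved from (11.6, 3.1) to (6.5, 5.4), a distance of √(5.1² + 2.3²) ≈ 5.6.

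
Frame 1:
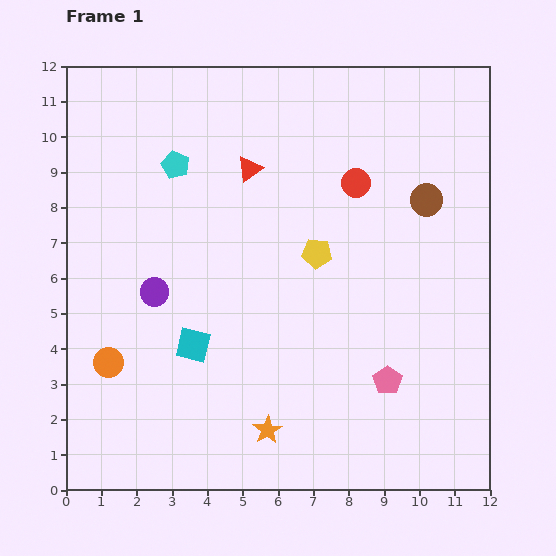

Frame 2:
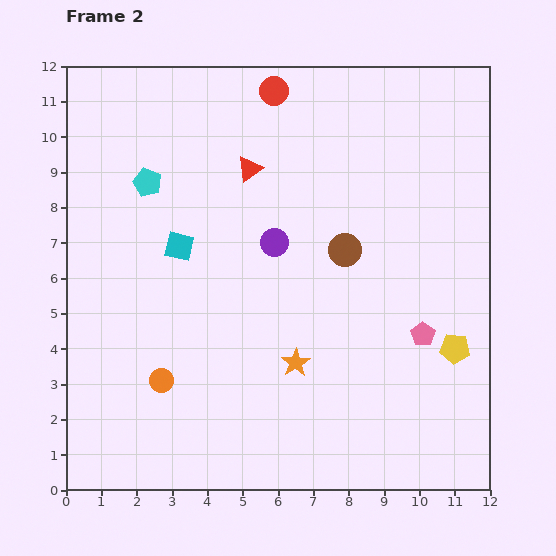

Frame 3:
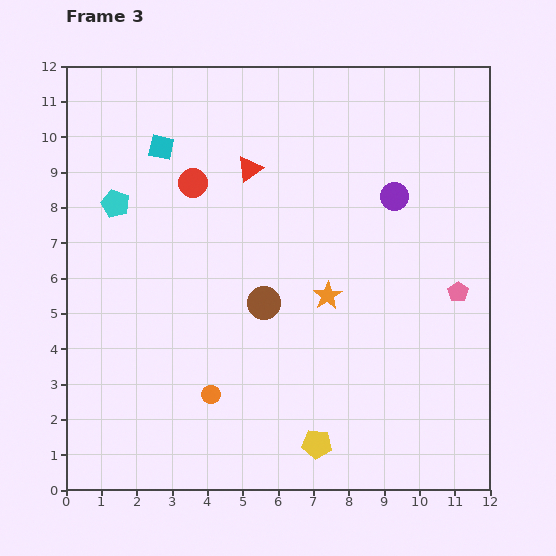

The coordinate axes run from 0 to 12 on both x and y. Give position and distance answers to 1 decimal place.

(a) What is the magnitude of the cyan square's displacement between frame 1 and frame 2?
2.8

The cyan square moved from (3.6, 4.1) to (3.2, 6.9), a distance of √(0.4² + 2.8²) ≈ 2.8.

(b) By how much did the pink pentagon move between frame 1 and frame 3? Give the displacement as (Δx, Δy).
(2.0, 2.5)

The pink pentagon was at (9.1, 3.1) in frame 1 and (11.1, 5.6) in frame 3.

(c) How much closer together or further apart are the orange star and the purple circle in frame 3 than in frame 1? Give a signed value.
-1.6

Distance in frame 1: 5.0. Distance in frame 3: 3.4.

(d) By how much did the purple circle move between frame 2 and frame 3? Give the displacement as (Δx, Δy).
(3.4, 1.3)

The purple circle was at (5.9, 7.0) in frame 2 and (9.3, 8.3) in frame 3.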